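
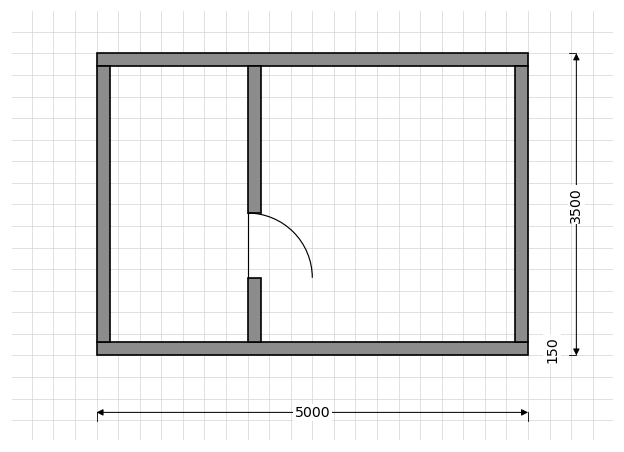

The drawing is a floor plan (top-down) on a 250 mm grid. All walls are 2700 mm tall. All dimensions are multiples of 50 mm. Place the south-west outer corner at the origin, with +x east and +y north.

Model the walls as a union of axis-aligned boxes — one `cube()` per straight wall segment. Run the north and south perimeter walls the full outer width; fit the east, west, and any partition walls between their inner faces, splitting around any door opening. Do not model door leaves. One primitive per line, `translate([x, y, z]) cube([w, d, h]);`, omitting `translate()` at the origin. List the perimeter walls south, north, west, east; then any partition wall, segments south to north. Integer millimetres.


cube([5000, 150, 2700]);
translate([0, 3350, 0]) cube([5000, 150, 2700]);
translate([0, 150, 0]) cube([150, 3200, 2700]);
translate([4850, 150, 0]) cube([150, 3200, 2700]);
translate([1750, 150, 0]) cube([150, 750, 2700]);
translate([1750, 1650, 0]) cube([150, 1700, 2700]);


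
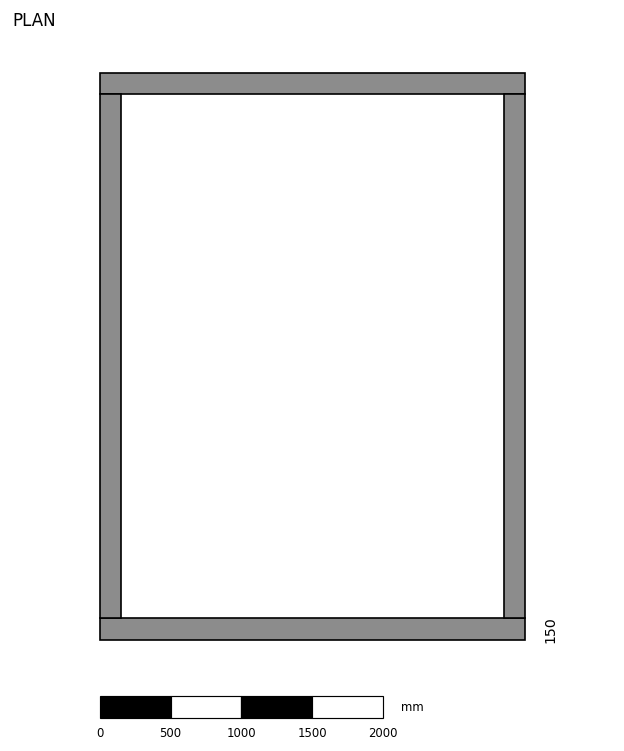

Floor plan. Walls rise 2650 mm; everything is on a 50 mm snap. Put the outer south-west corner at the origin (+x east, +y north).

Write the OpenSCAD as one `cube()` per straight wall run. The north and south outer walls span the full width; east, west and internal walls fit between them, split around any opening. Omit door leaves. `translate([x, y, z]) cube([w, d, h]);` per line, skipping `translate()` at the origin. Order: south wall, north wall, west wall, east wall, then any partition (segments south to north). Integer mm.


cube([3000, 150, 2650]);
translate([0, 3850, 0]) cube([3000, 150, 2650]);
translate([0, 150, 0]) cube([150, 3700, 2650]);
translate([2850, 150, 0]) cube([150, 3700, 2650]);


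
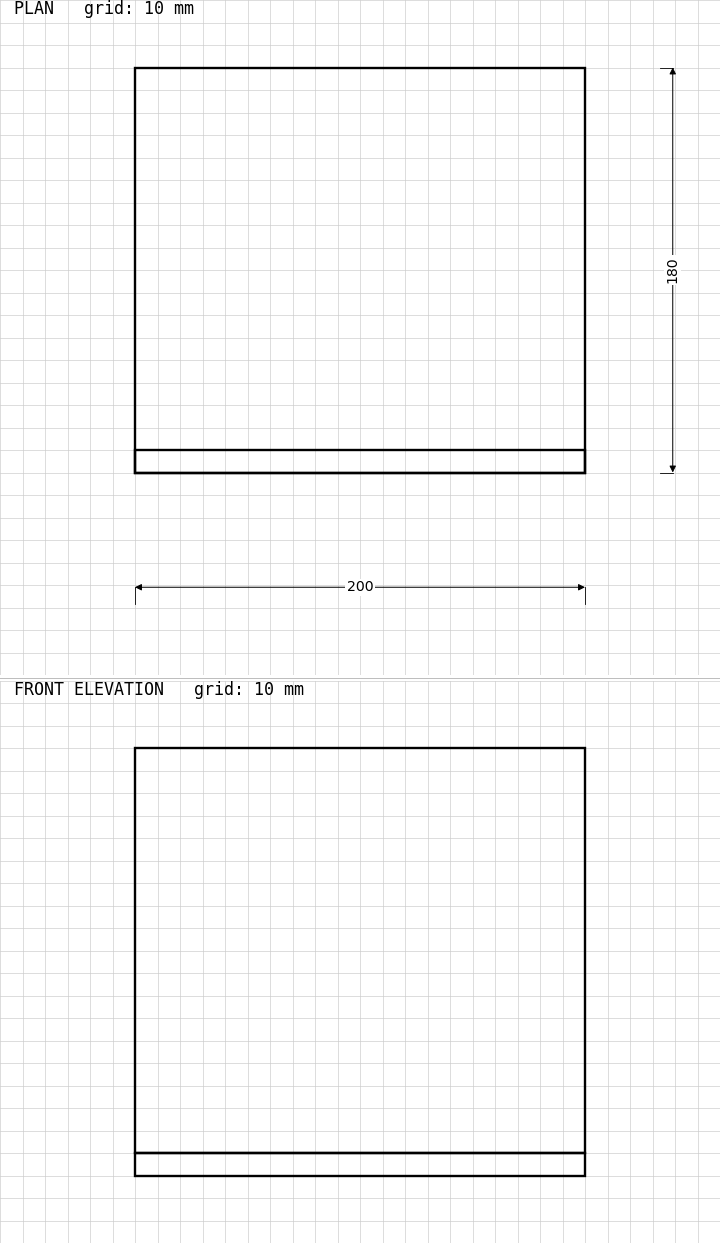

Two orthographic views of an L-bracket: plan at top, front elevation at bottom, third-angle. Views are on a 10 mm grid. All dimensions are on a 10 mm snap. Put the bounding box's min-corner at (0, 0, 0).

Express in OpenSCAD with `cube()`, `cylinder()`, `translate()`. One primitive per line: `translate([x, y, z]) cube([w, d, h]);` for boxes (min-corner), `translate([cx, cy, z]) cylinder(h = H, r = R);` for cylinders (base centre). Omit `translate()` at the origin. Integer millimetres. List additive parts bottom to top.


cube([200, 180, 10]);
translate([0, 0, 10]) cube([200, 10, 180]);


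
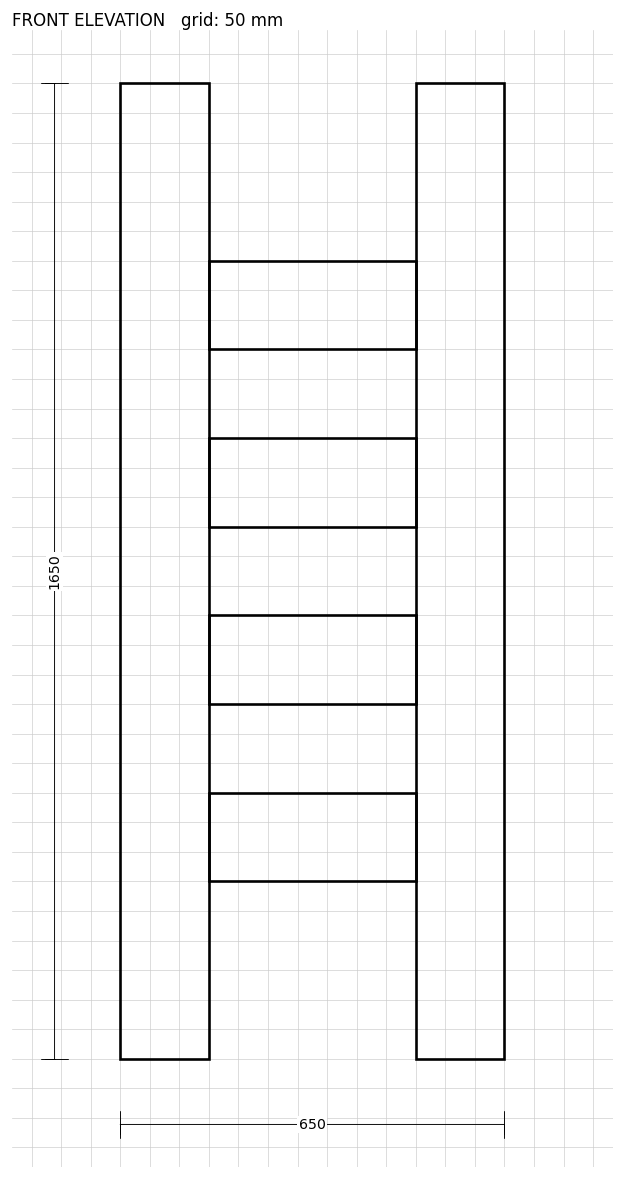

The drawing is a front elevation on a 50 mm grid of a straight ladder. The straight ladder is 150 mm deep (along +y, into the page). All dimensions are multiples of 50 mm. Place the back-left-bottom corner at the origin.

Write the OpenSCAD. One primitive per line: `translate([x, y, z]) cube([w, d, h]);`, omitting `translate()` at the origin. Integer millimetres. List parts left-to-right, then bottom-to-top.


cube([150, 150, 1650]);
translate([150, 0, 300]) cube([350, 150, 150]);
translate([150, 0, 600]) cube([350, 150, 150]);
translate([150, 0, 900]) cube([350, 150, 150]);
translate([150, 0, 1200]) cube([350, 150, 150]);
translate([500, 0, 0]) cube([150, 150, 1650]);


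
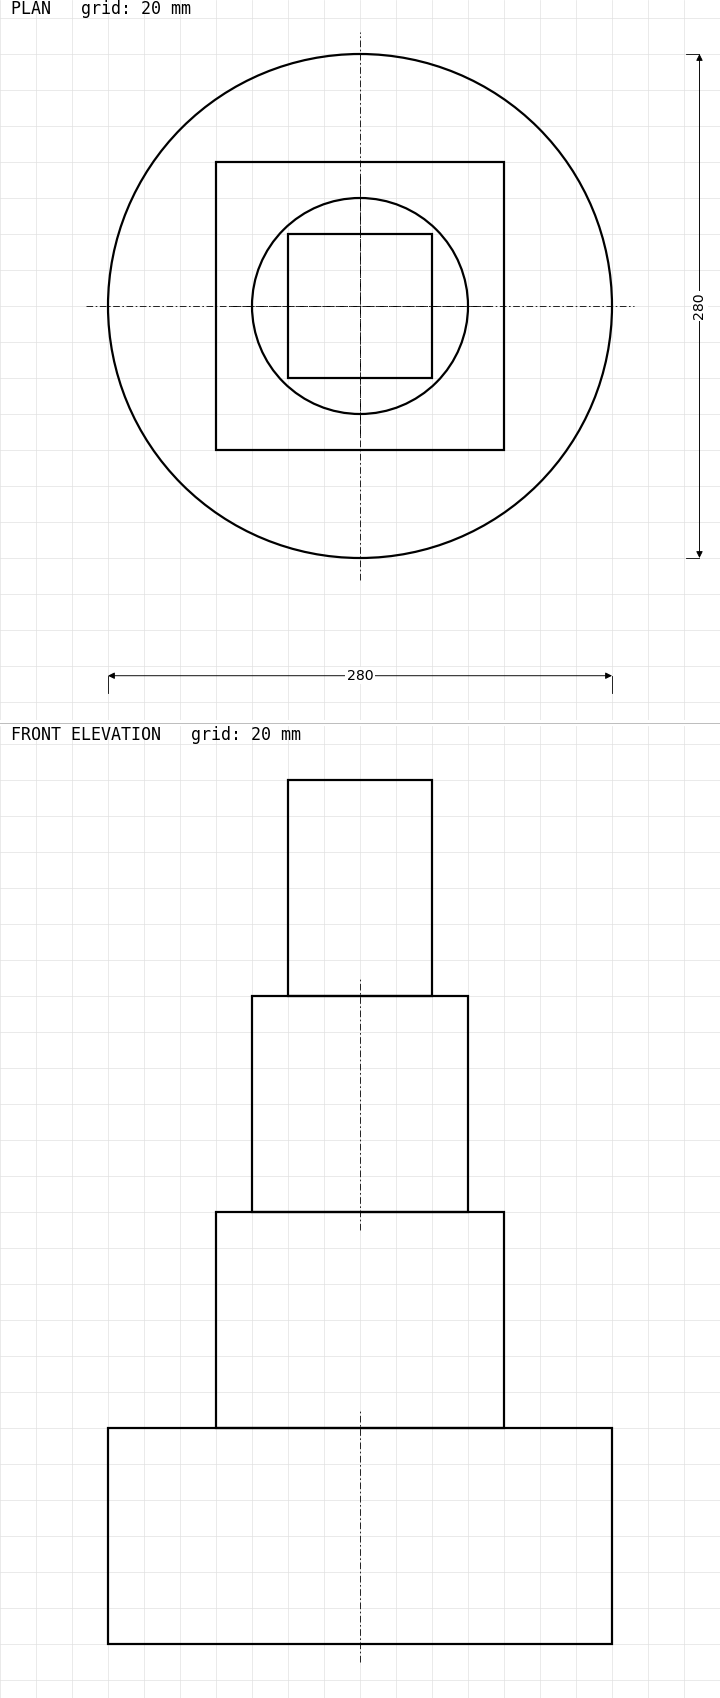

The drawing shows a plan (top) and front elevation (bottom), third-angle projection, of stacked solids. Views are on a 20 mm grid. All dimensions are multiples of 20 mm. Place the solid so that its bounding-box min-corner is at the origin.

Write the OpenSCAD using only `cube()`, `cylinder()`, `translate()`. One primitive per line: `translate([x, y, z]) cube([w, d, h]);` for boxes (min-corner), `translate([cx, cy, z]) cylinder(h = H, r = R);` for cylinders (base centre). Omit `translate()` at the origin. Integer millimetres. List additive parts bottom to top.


translate([140, 140, 0]) cylinder(h = 120, r = 140);
translate([60, 60, 120]) cube([160, 160, 120]);
translate([140, 140, 240]) cylinder(h = 120, r = 60);
translate([100, 100, 360]) cube([80, 80, 120]);


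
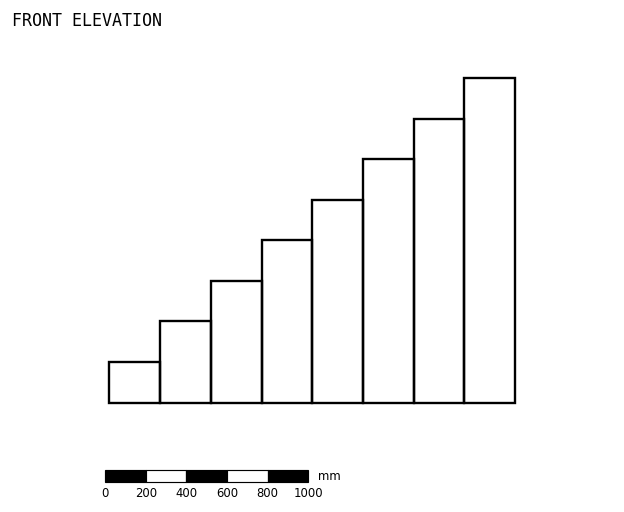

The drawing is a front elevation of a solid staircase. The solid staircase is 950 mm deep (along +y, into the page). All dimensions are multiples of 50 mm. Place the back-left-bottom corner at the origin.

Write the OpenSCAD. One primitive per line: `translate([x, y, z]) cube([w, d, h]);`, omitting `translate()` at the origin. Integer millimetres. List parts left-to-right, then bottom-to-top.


cube([250, 950, 200]);
translate([250, 0, 0]) cube([250, 950, 400]);
translate([500, 0, 0]) cube([250, 950, 600]);
translate([750, 0, 0]) cube([250, 950, 800]);
translate([1000, 0, 0]) cube([250, 950, 1000]);
translate([1250, 0, 0]) cube([250, 950, 1200]);
translate([1500, 0, 0]) cube([250, 950, 1400]);
translate([1750, 0, 0]) cube([250, 950, 1600]);


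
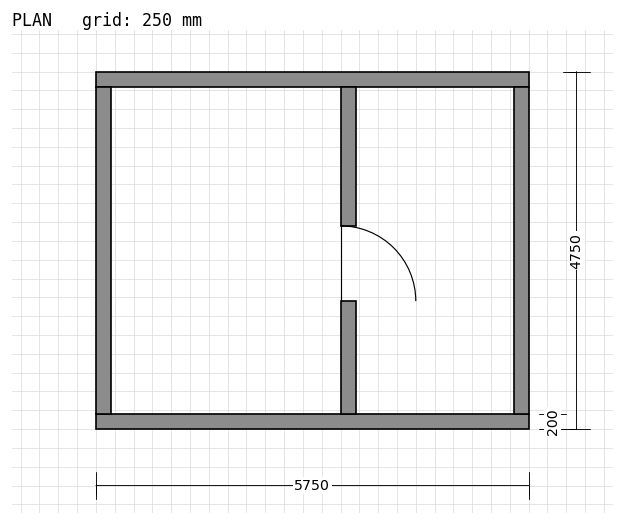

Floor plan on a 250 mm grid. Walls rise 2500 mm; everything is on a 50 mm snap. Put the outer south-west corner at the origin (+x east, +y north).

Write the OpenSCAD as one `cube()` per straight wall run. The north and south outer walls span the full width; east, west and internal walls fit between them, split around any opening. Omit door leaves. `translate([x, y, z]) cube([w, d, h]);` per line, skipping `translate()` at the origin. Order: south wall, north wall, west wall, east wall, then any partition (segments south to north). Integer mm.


cube([5750, 200, 2500]);
translate([0, 4550, 0]) cube([5750, 200, 2500]);
translate([0, 200, 0]) cube([200, 4350, 2500]);
translate([5550, 200, 0]) cube([200, 4350, 2500]);
translate([3250, 200, 0]) cube([200, 1500, 2500]);
translate([3250, 2700, 0]) cube([200, 1850, 2500]);


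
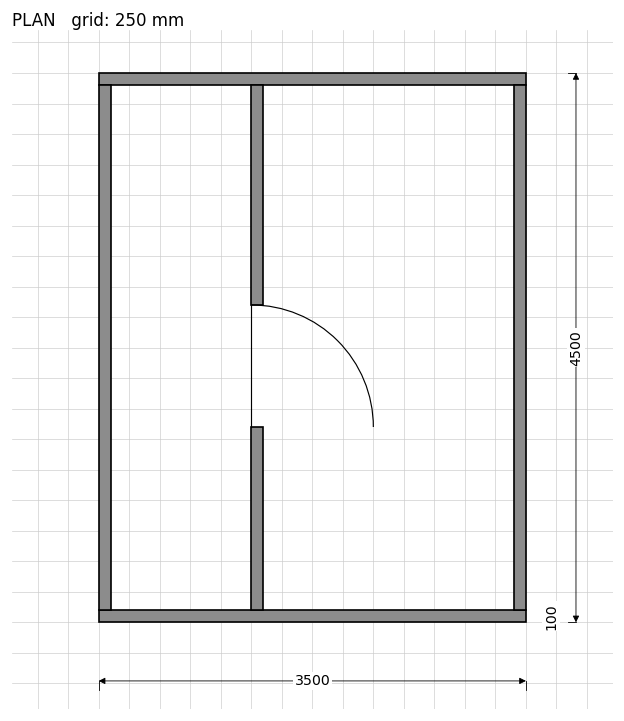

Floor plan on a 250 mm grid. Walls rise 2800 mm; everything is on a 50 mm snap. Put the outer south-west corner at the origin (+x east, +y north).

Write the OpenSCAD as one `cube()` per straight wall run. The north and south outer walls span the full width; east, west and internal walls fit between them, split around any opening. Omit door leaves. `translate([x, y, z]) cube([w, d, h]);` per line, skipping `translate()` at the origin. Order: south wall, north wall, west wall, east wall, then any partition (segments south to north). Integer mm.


cube([3500, 100, 2800]);
translate([0, 4400, 0]) cube([3500, 100, 2800]);
translate([0, 100, 0]) cube([100, 4300, 2800]);
translate([3400, 100, 0]) cube([100, 4300, 2800]);
translate([1250, 100, 0]) cube([100, 1500, 2800]);
translate([1250, 2600, 0]) cube([100, 1800, 2800]);


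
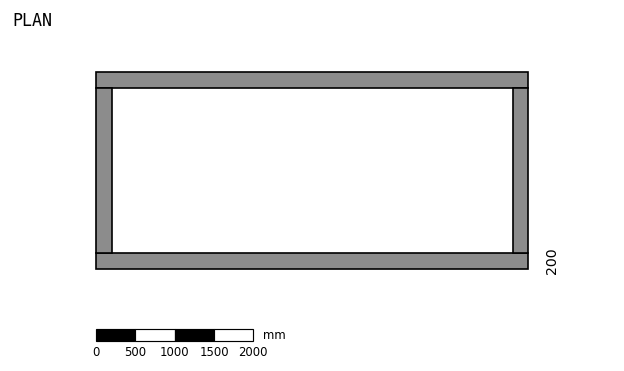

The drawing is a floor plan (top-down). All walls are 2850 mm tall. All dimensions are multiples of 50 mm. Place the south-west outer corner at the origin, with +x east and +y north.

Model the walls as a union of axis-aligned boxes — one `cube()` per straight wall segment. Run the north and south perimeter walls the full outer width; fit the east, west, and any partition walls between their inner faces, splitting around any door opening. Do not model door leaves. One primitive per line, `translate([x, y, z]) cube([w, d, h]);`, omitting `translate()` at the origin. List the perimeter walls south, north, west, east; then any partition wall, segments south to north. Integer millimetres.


cube([5500, 200, 2850]);
translate([0, 2300, 0]) cube([5500, 200, 2850]);
translate([0, 200, 0]) cube([200, 2100, 2850]);
translate([5300, 200, 0]) cube([200, 2100, 2850]);


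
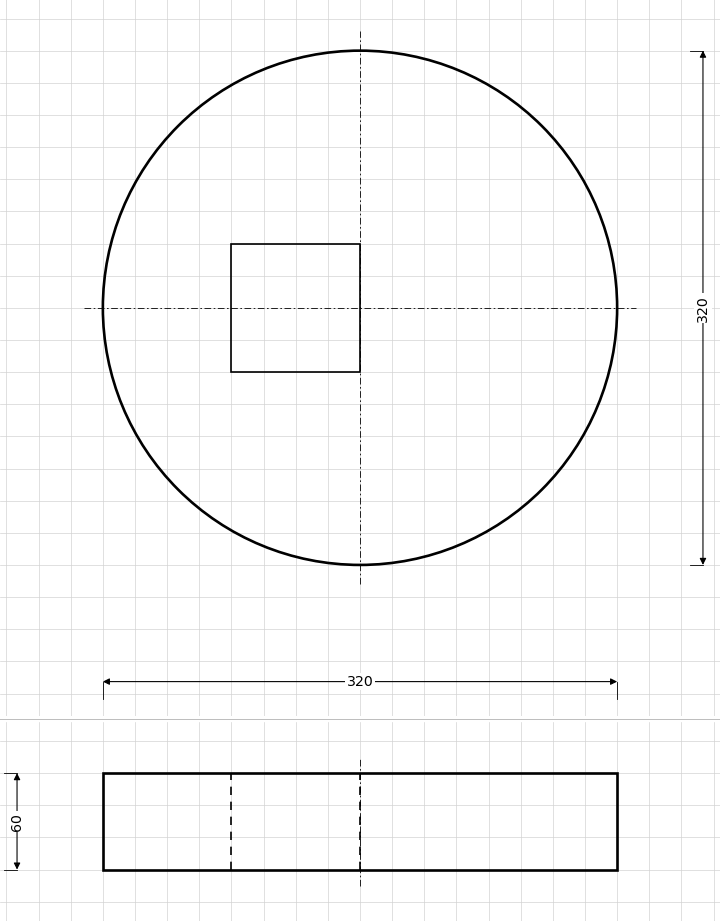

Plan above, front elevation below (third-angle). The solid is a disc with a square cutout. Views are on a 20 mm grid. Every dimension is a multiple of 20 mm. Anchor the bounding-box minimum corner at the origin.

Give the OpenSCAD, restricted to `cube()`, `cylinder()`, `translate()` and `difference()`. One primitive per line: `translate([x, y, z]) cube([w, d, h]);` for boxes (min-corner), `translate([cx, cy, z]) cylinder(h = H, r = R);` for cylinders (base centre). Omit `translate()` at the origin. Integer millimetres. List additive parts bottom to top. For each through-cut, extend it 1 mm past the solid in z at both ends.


difference() {
  translate([160, 160, 0]) cylinder(h = 60, r = 160);
  translate([80, 120, -1]) cube([80, 80, 62]);
}


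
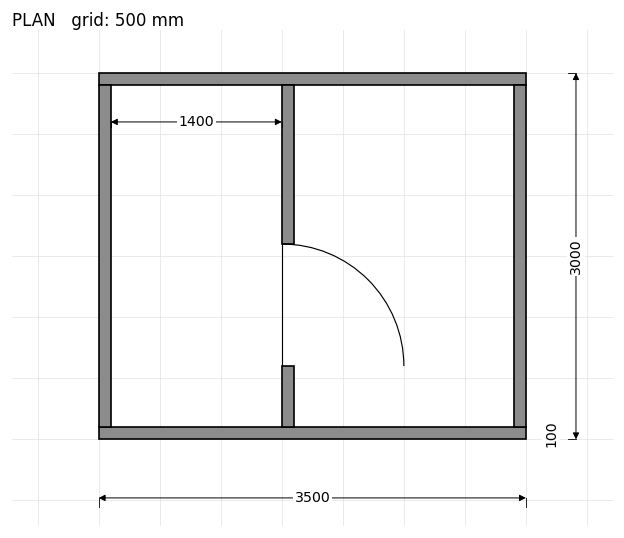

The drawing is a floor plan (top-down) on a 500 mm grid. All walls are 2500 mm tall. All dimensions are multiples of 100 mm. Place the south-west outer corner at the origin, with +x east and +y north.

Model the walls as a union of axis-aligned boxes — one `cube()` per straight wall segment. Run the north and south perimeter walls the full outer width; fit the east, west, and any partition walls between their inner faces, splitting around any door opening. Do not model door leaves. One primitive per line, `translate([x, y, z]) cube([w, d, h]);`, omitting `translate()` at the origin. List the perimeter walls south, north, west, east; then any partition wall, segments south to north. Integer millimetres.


cube([3500, 100, 2500]);
translate([0, 2900, 0]) cube([3500, 100, 2500]);
translate([0, 100, 0]) cube([100, 2800, 2500]);
translate([3400, 100, 0]) cube([100, 2800, 2500]);
translate([1500, 100, 0]) cube([100, 500, 2500]);
translate([1500, 1600, 0]) cube([100, 1300, 2500]);


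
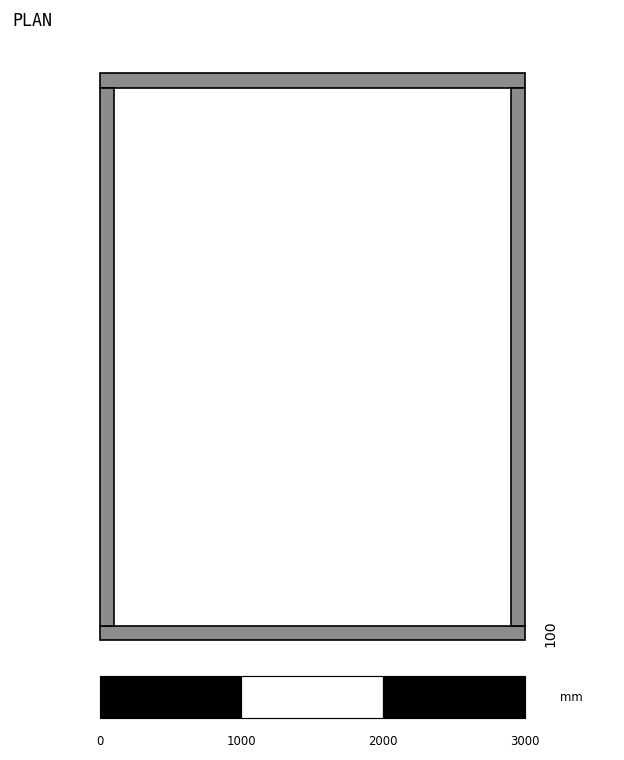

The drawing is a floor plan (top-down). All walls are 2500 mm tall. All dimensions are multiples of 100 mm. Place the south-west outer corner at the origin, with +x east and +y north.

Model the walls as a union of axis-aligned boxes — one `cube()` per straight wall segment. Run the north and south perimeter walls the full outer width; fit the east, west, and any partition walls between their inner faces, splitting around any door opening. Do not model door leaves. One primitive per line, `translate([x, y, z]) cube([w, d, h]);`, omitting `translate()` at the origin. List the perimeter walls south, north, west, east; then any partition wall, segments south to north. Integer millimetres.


cube([3000, 100, 2500]);
translate([0, 3900, 0]) cube([3000, 100, 2500]);
translate([0, 100, 0]) cube([100, 3800, 2500]);
translate([2900, 100, 0]) cube([100, 3800, 2500]);


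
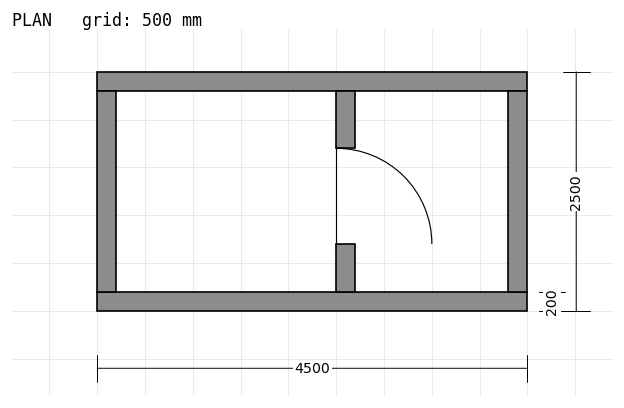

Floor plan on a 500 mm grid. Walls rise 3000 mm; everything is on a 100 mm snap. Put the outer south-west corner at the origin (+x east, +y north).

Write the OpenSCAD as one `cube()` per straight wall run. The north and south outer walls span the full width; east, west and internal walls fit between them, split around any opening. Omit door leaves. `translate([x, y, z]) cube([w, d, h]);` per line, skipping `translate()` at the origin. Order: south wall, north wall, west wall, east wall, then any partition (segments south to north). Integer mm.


cube([4500, 200, 3000]);
translate([0, 2300, 0]) cube([4500, 200, 3000]);
translate([0, 200, 0]) cube([200, 2100, 3000]);
translate([4300, 200, 0]) cube([200, 2100, 3000]);
translate([2500, 200, 0]) cube([200, 500, 3000]);
translate([2500, 1700, 0]) cube([200, 600, 3000]);


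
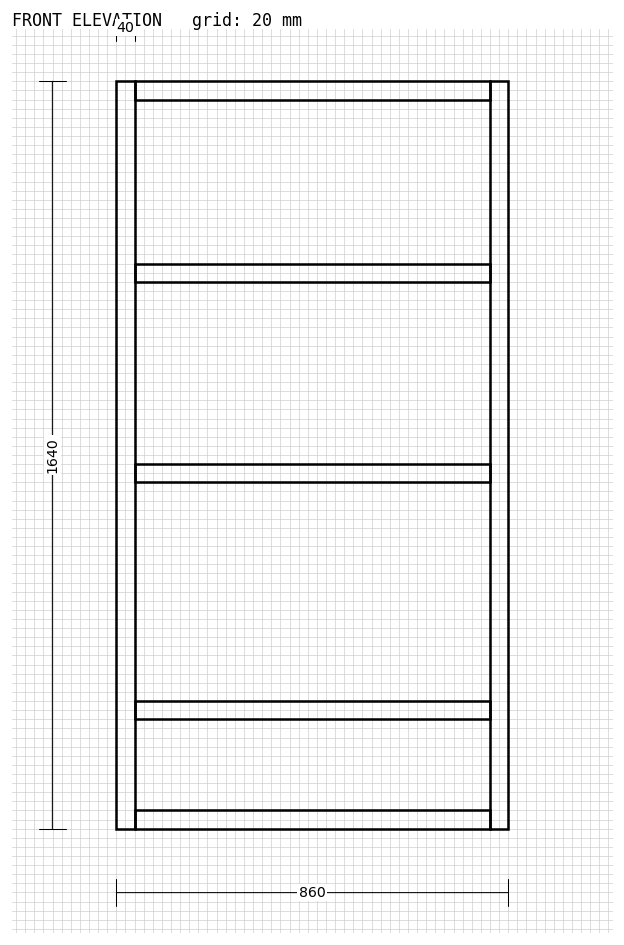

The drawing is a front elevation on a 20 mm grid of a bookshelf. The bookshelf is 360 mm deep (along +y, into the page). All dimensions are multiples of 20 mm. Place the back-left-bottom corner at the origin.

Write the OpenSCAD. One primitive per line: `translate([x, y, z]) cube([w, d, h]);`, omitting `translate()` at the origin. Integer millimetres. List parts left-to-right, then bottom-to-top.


cube([40, 360, 1640]);
translate([40, 0, 0]) cube([780, 360, 40]);
translate([40, 0, 240]) cube([780, 360, 40]);
translate([40, 0, 760]) cube([780, 360, 40]);
translate([40, 0, 1200]) cube([780, 360, 40]);
translate([40, 0, 1600]) cube([780, 360, 40]);
translate([820, 0, 0]) cube([40, 360, 1640]);


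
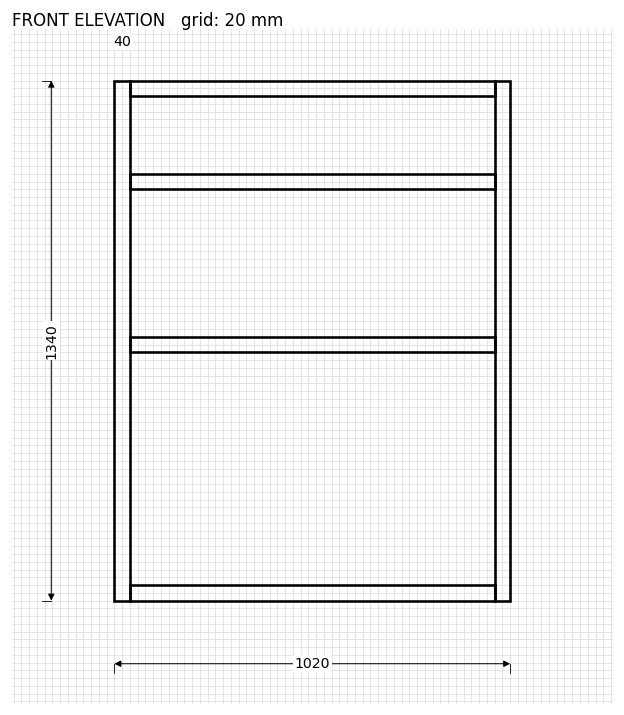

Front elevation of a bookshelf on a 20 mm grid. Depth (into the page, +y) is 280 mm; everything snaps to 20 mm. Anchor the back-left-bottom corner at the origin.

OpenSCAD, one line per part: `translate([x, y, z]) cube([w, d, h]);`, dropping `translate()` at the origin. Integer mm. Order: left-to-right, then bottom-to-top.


cube([40, 280, 1340]);
translate([40, 0, 0]) cube([940, 280, 40]);
translate([40, 0, 640]) cube([940, 280, 40]);
translate([40, 0, 1060]) cube([940, 280, 40]);
translate([40, 0, 1300]) cube([940, 280, 40]);
translate([980, 0, 0]) cube([40, 280, 1340]);


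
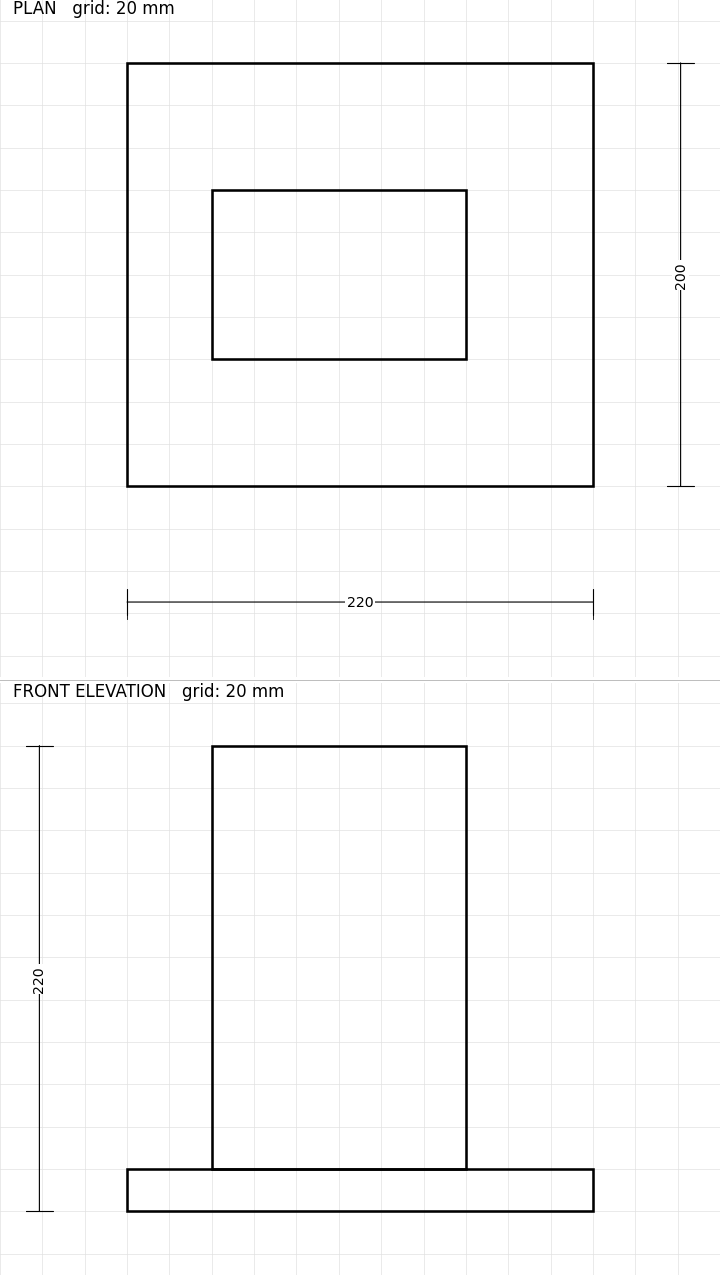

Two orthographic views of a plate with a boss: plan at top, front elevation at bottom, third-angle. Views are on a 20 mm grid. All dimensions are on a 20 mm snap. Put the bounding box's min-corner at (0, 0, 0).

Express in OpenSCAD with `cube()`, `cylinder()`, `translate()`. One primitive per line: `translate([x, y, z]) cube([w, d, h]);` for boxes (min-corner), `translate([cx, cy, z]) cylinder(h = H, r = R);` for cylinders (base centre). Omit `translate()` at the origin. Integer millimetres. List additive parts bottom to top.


cube([220, 200, 20]);
translate([40, 60, 20]) cube([120, 80, 200]);


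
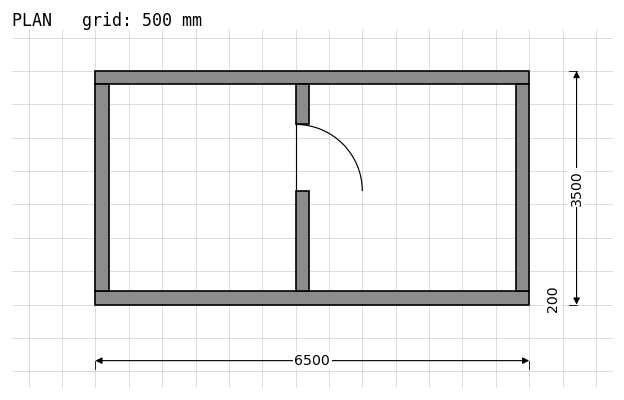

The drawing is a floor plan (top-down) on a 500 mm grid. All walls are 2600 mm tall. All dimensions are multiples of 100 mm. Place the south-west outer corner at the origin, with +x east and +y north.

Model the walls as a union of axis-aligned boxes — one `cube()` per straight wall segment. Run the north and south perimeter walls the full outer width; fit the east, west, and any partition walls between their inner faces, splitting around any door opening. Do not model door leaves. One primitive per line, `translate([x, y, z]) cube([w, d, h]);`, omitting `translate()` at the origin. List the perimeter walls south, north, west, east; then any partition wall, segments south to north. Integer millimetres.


cube([6500, 200, 2600]);
translate([0, 3300, 0]) cube([6500, 200, 2600]);
translate([0, 200, 0]) cube([200, 3100, 2600]);
translate([6300, 200, 0]) cube([200, 3100, 2600]);
translate([3000, 200, 0]) cube([200, 1500, 2600]);
translate([3000, 2700, 0]) cube([200, 600, 2600]);


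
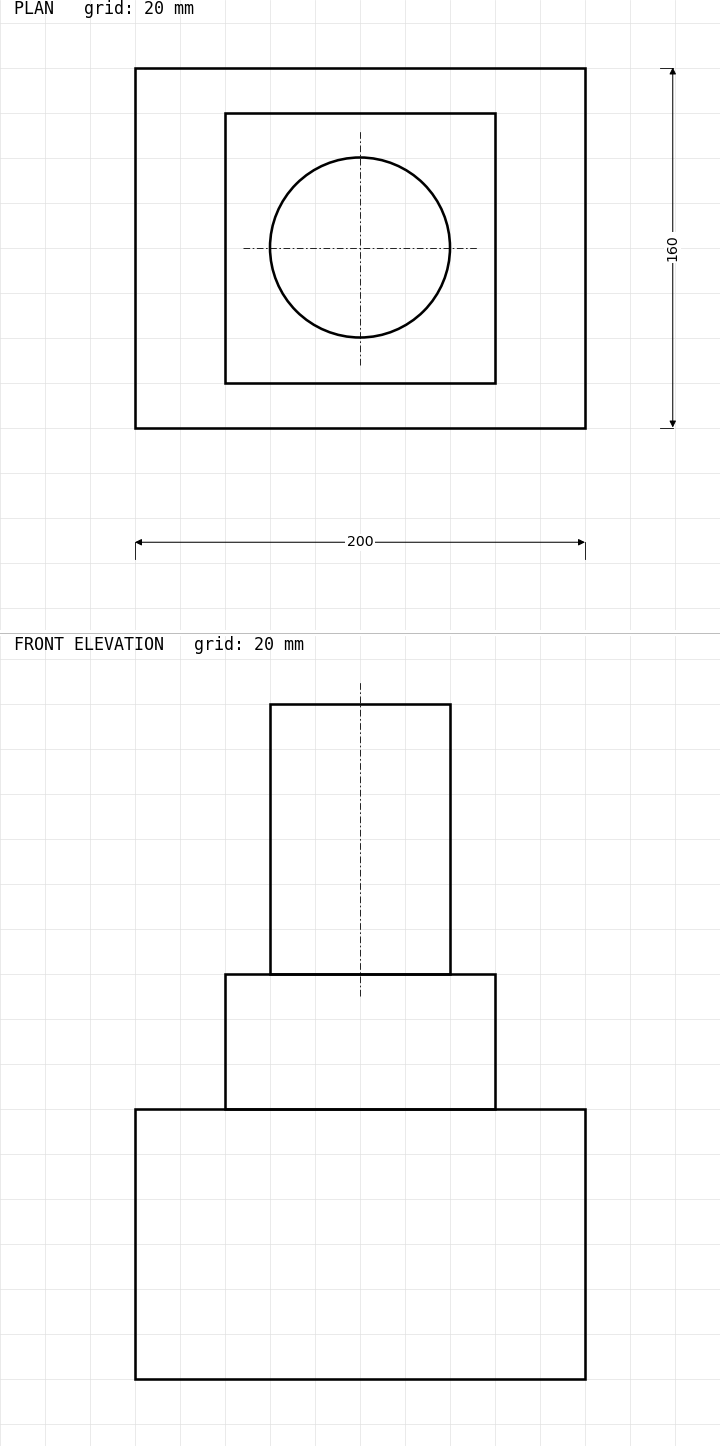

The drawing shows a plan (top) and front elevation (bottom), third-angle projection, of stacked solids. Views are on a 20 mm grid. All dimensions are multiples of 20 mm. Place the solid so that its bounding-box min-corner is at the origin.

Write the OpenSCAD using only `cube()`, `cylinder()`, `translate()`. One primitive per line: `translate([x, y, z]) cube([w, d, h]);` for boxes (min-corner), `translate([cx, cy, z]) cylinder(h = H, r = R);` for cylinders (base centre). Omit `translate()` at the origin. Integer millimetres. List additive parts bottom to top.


cube([200, 160, 120]);
translate([40, 20, 120]) cube([120, 120, 60]);
translate([100, 80, 180]) cylinder(h = 120, r = 40);


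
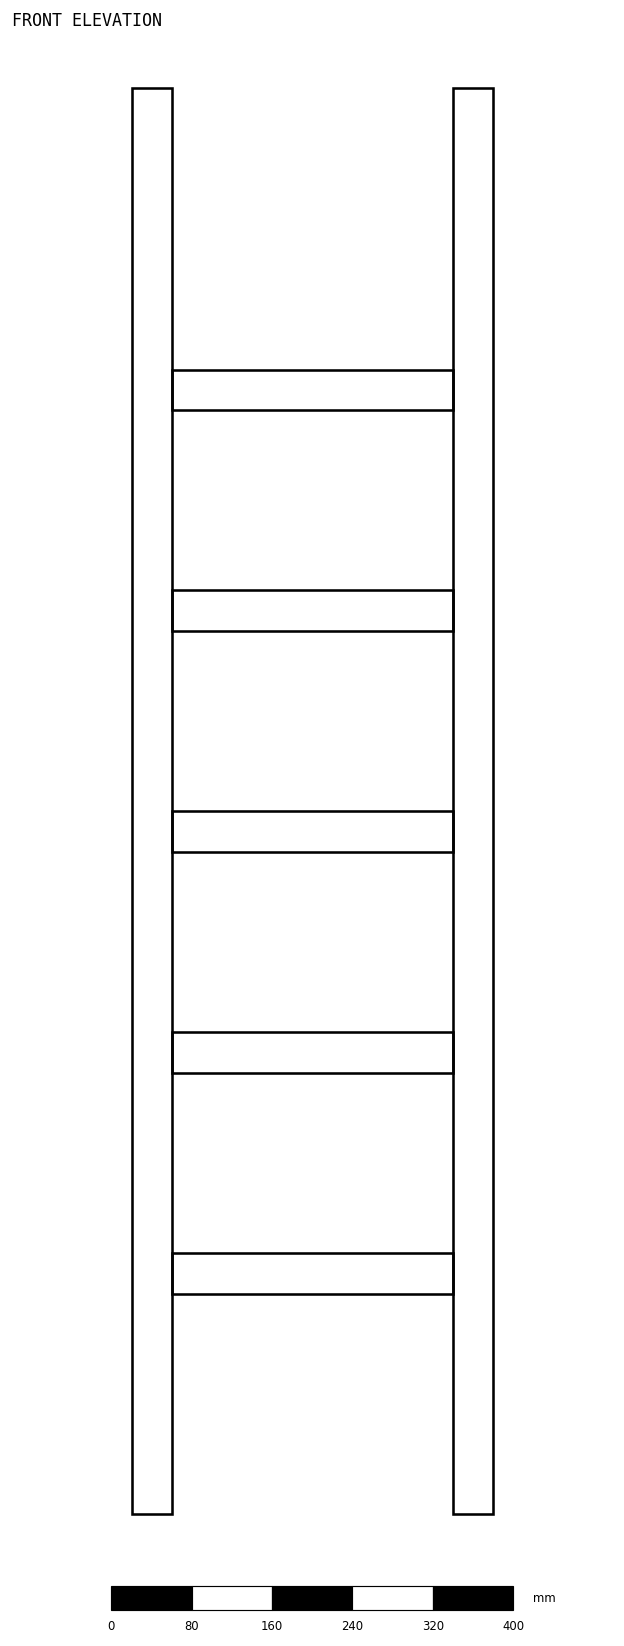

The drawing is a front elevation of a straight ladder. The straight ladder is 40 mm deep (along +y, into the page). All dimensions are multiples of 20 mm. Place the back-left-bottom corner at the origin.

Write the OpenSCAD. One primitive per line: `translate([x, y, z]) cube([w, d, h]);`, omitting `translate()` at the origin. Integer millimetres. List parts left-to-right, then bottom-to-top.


cube([40, 40, 1420]);
translate([40, 0, 220]) cube([280, 40, 40]);
translate([40, 0, 440]) cube([280, 40, 40]);
translate([40, 0, 660]) cube([280, 40, 40]);
translate([40, 0, 880]) cube([280, 40, 40]);
translate([40, 0, 1100]) cube([280, 40, 40]);
translate([320, 0, 0]) cube([40, 40, 1420]);


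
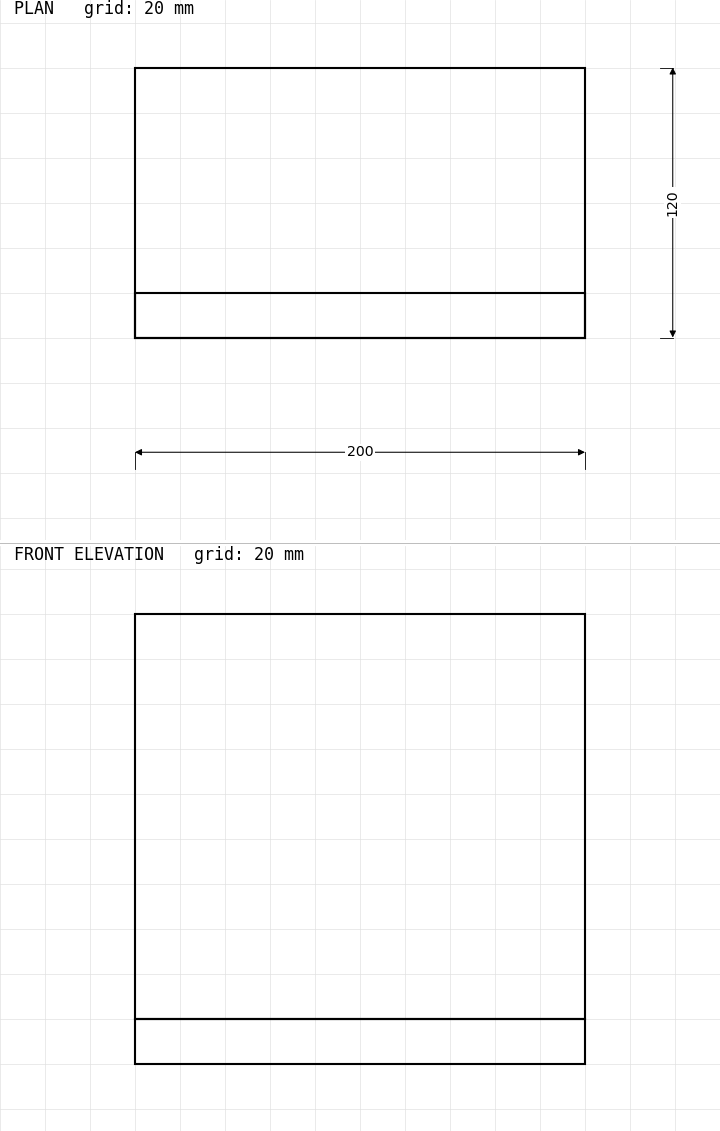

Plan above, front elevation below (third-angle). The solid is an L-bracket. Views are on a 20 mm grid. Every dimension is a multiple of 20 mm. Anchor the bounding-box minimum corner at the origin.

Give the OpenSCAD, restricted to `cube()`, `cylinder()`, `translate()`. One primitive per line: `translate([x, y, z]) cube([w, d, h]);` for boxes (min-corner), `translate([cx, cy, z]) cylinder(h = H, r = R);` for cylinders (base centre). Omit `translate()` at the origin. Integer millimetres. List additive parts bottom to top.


cube([200, 120, 20]);
translate([0, 0, 20]) cube([200, 20, 180]);


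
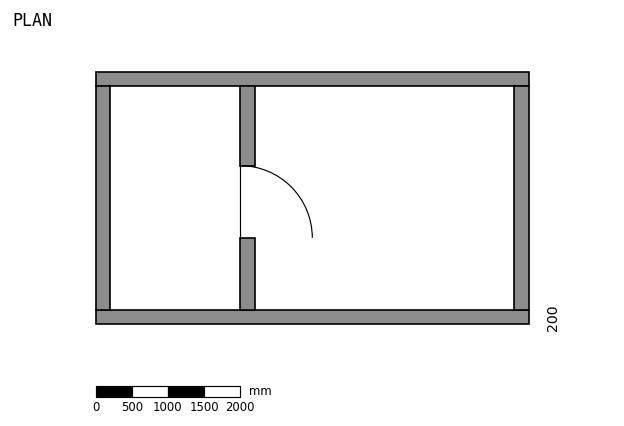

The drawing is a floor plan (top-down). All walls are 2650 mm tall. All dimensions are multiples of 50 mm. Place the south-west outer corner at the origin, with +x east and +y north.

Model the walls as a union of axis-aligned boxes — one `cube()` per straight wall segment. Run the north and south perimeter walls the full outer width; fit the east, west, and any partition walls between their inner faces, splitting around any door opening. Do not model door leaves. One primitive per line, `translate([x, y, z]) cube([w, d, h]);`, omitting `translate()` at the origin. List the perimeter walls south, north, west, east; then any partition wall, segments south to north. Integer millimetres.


cube([6000, 200, 2650]);
translate([0, 3300, 0]) cube([6000, 200, 2650]);
translate([0, 200, 0]) cube([200, 3100, 2650]);
translate([5800, 200, 0]) cube([200, 3100, 2650]);
translate([2000, 200, 0]) cube([200, 1000, 2650]);
translate([2000, 2200, 0]) cube([200, 1100, 2650]);


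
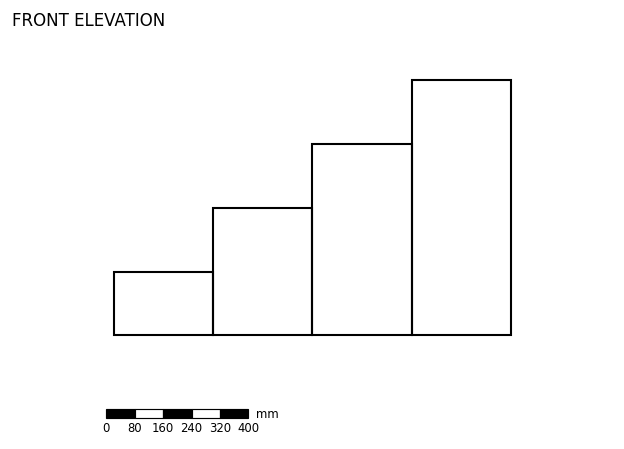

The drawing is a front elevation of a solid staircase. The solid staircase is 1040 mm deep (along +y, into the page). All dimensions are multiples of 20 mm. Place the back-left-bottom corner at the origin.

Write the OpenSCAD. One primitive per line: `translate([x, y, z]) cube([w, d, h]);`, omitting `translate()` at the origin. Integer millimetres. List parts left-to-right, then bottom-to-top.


cube([280, 1040, 180]);
translate([280, 0, 0]) cube([280, 1040, 360]);
translate([560, 0, 0]) cube([280, 1040, 540]);
translate([840, 0, 0]) cube([280, 1040, 720]);


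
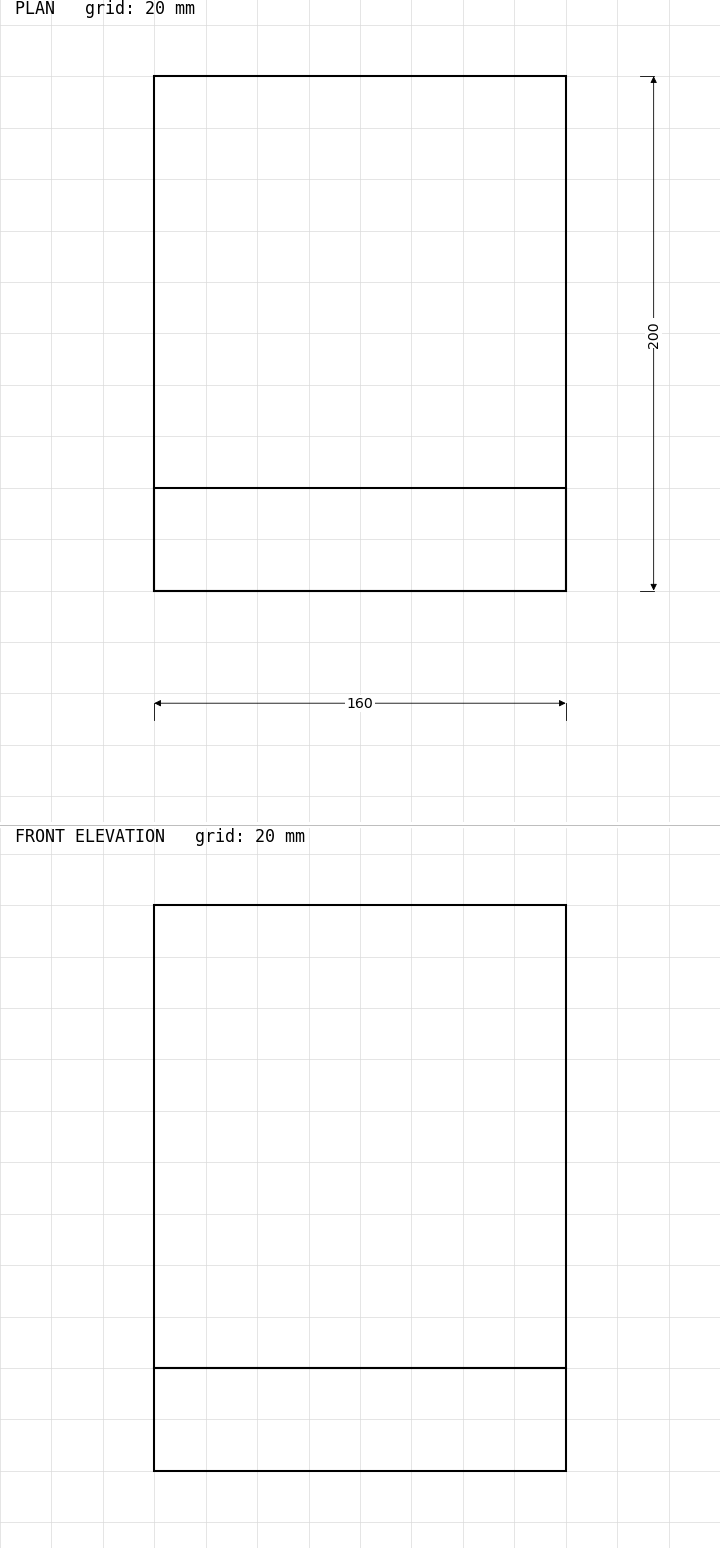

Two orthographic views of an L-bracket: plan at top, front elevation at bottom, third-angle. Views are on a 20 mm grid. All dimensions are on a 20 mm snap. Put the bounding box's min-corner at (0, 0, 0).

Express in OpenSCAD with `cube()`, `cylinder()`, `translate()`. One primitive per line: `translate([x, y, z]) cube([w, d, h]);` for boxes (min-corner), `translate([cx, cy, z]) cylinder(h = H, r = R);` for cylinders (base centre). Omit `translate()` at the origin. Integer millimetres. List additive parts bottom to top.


cube([160, 200, 40]);
translate([0, 0, 40]) cube([160, 40, 180]);


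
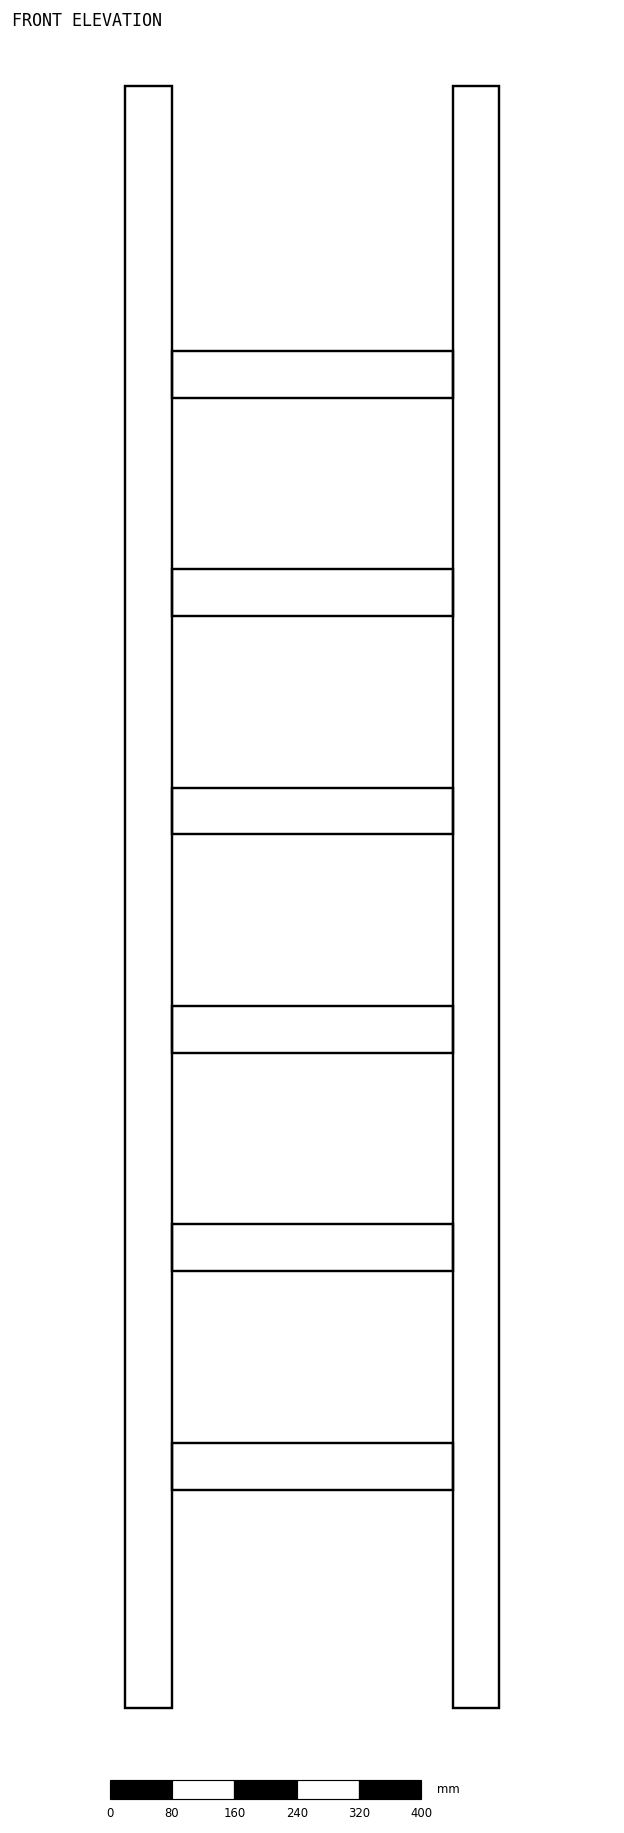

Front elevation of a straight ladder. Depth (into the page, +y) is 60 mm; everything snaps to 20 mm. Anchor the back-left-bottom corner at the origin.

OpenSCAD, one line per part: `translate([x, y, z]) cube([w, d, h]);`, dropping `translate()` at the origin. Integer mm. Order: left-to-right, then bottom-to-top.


cube([60, 60, 2080]);
translate([60, 0, 280]) cube([360, 60, 60]);
translate([60, 0, 560]) cube([360, 60, 60]);
translate([60, 0, 840]) cube([360, 60, 60]);
translate([60, 0, 1120]) cube([360, 60, 60]);
translate([60, 0, 1400]) cube([360, 60, 60]);
translate([60, 0, 1680]) cube([360, 60, 60]);
translate([420, 0, 0]) cube([60, 60, 2080]);


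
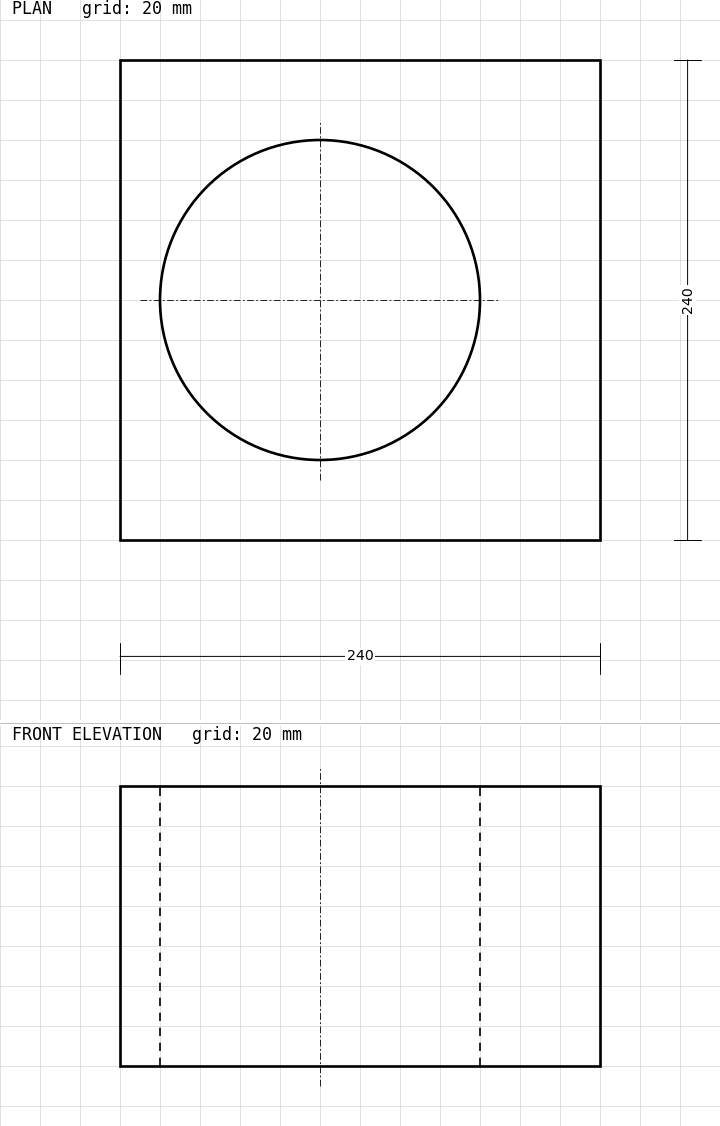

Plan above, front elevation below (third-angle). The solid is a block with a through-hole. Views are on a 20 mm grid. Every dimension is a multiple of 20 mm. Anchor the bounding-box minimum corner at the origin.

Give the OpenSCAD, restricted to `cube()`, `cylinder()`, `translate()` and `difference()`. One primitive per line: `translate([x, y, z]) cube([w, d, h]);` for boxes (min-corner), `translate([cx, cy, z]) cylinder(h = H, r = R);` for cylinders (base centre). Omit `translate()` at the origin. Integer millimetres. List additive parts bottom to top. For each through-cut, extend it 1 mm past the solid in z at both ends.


difference() {
  cube([240, 240, 140]);
  translate([100, 120, -1]) cylinder(h = 142, r = 80);
}


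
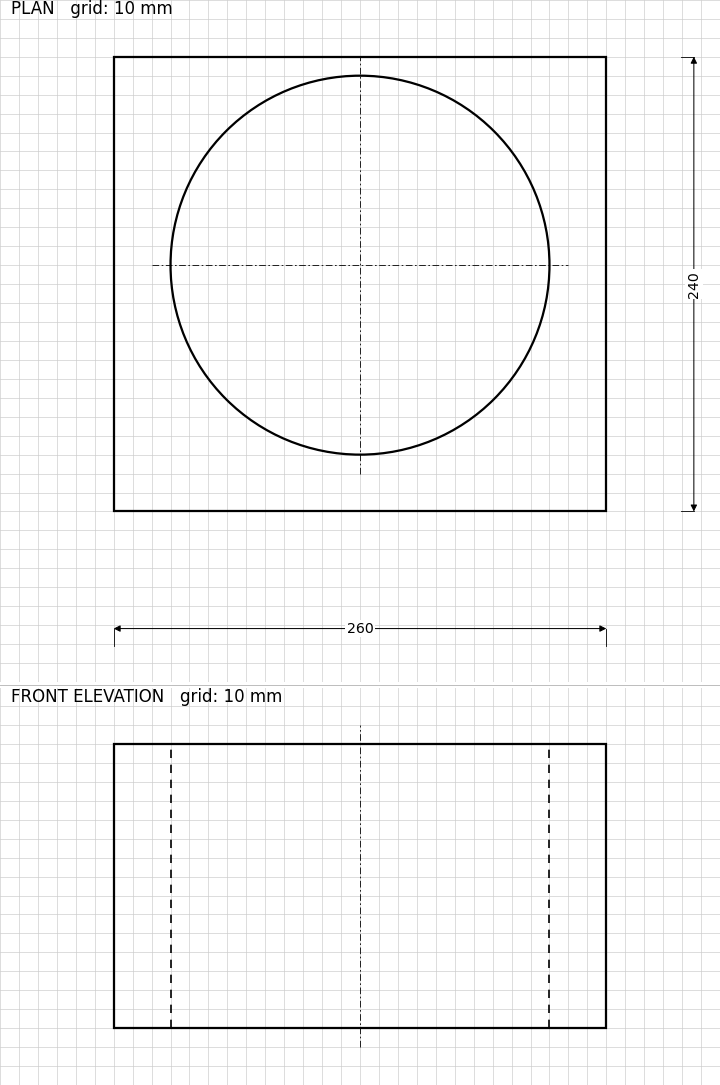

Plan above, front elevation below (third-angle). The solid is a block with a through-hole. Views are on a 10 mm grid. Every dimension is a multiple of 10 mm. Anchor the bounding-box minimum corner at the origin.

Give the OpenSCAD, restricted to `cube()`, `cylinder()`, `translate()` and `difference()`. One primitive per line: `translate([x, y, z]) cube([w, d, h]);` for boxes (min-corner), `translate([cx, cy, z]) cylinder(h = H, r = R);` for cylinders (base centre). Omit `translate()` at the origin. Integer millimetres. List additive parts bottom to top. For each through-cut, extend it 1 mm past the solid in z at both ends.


difference() {
  cube([260, 240, 150]);
  translate([130, 130, -1]) cylinder(h = 152, r = 100);
}


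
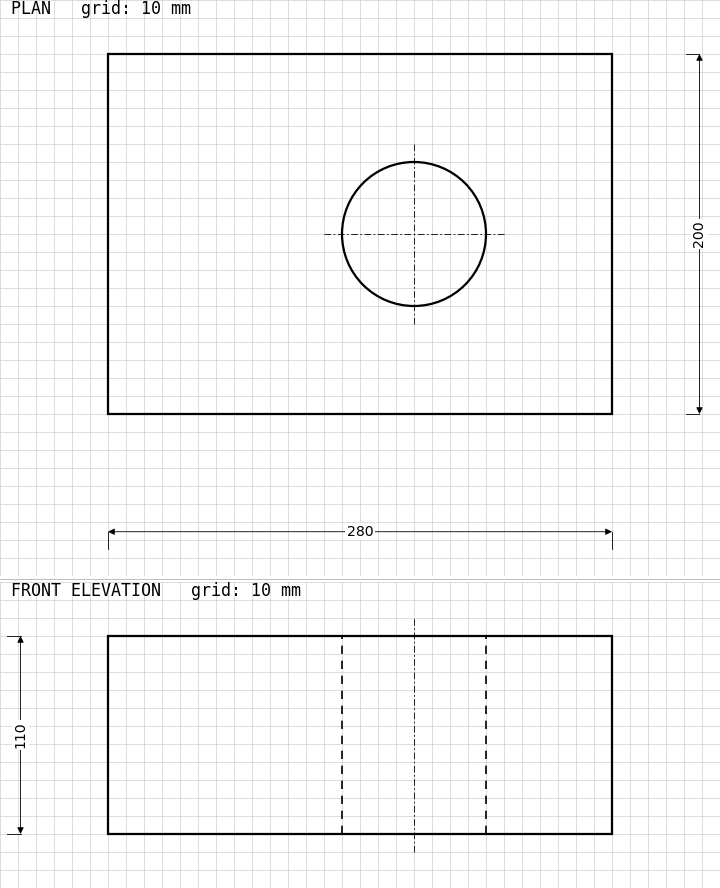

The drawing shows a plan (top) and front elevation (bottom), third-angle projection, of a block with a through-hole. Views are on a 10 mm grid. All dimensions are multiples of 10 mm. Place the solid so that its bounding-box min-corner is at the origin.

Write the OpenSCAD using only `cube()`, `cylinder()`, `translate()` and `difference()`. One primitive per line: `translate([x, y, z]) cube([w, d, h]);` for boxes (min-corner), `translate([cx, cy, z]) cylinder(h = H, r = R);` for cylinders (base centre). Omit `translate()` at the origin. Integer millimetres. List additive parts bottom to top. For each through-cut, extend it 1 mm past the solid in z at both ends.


difference() {
  cube([280, 200, 110]);
  translate([170, 100, -1]) cylinder(h = 112, r = 40);
}


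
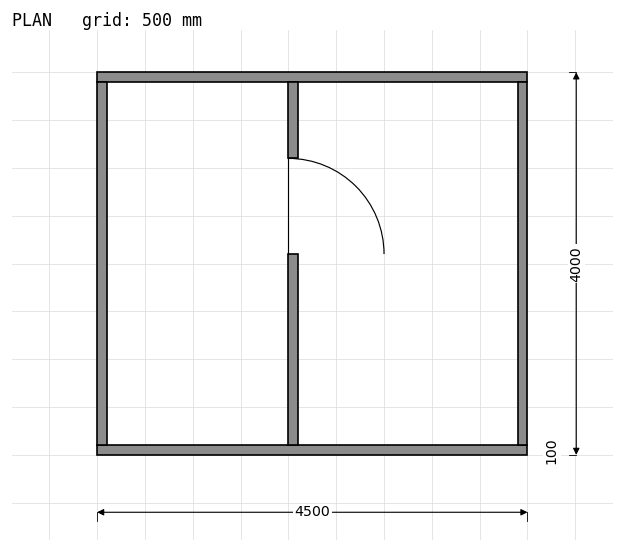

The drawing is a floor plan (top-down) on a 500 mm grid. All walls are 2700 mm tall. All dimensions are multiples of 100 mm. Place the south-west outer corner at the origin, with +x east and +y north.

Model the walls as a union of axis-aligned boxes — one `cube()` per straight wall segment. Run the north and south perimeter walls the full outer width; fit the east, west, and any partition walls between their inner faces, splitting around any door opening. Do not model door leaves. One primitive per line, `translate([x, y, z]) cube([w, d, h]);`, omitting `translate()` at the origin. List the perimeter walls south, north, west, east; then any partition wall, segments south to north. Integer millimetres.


cube([4500, 100, 2700]);
translate([0, 3900, 0]) cube([4500, 100, 2700]);
translate([0, 100, 0]) cube([100, 3800, 2700]);
translate([4400, 100, 0]) cube([100, 3800, 2700]);
translate([2000, 100, 0]) cube([100, 2000, 2700]);
translate([2000, 3100, 0]) cube([100, 800, 2700]);


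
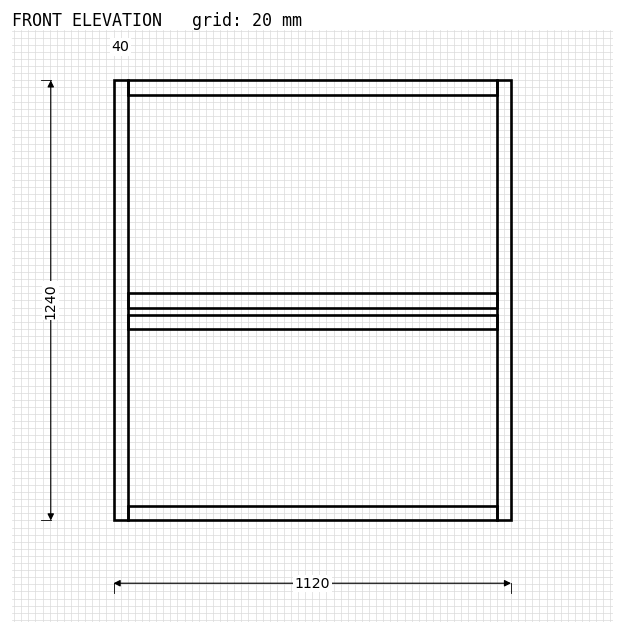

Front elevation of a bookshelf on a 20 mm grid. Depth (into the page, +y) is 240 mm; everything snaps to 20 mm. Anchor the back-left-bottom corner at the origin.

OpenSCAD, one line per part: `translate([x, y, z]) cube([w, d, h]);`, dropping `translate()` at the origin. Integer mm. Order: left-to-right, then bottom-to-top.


cube([40, 240, 1240]);
translate([40, 0, 0]) cube([1040, 240, 40]);
translate([40, 0, 540]) cube([1040, 240, 40]);
translate([40, 0, 600]) cube([1040, 240, 40]);
translate([40, 0, 1200]) cube([1040, 240, 40]);
translate([1080, 0, 0]) cube([40, 240, 1240]);


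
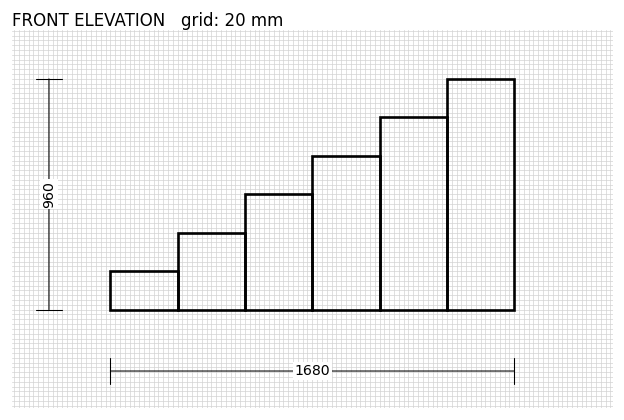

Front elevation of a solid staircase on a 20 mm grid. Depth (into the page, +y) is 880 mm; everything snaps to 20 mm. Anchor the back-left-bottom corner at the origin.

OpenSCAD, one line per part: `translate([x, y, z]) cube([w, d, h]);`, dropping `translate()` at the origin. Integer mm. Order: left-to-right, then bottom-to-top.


cube([280, 880, 160]);
translate([280, 0, 0]) cube([280, 880, 320]);
translate([560, 0, 0]) cube([280, 880, 480]);
translate([840, 0, 0]) cube([280, 880, 640]);
translate([1120, 0, 0]) cube([280, 880, 800]);
translate([1400, 0, 0]) cube([280, 880, 960]);


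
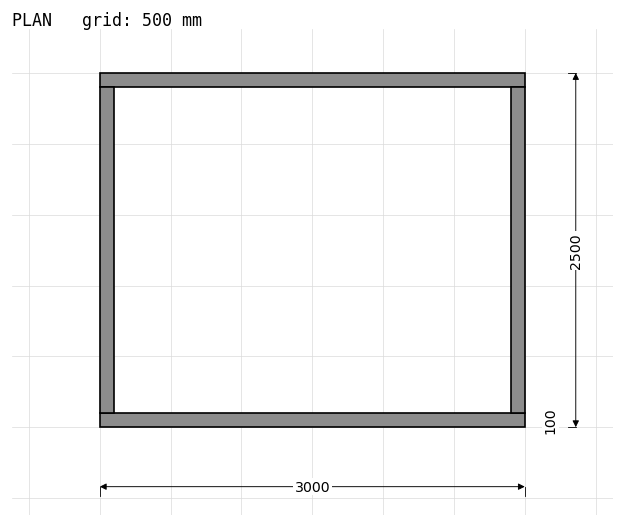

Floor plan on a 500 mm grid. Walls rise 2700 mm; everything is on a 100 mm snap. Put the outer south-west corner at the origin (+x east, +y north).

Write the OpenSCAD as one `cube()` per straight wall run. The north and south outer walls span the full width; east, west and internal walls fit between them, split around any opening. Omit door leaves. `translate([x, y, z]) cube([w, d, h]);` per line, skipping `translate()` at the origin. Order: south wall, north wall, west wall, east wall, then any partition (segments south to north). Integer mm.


cube([3000, 100, 2700]);
translate([0, 2400, 0]) cube([3000, 100, 2700]);
translate([0, 100, 0]) cube([100, 2300, 2700]);
translate([2900, 100, 0]) cube([100, 2300, 2700]);


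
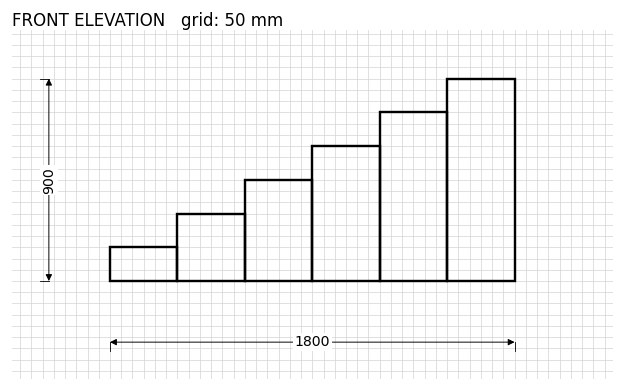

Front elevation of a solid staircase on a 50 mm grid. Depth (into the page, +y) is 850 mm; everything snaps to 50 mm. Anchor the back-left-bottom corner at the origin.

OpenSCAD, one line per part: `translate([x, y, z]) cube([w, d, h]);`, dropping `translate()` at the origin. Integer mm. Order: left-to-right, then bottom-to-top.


cube([300, 850, 150]);
translate([300, 0, 0]) cube([300, 850, 300]);
translate([600, 0, 0]) cube([300, 850, 450]);
translate([900, 0, 0]) cube([300, 850, 600]);
translate([1200, 0, 0]) cube([300, 850, 750]);
translate([1500, 0, 0]) cube([300, 850, 900]);


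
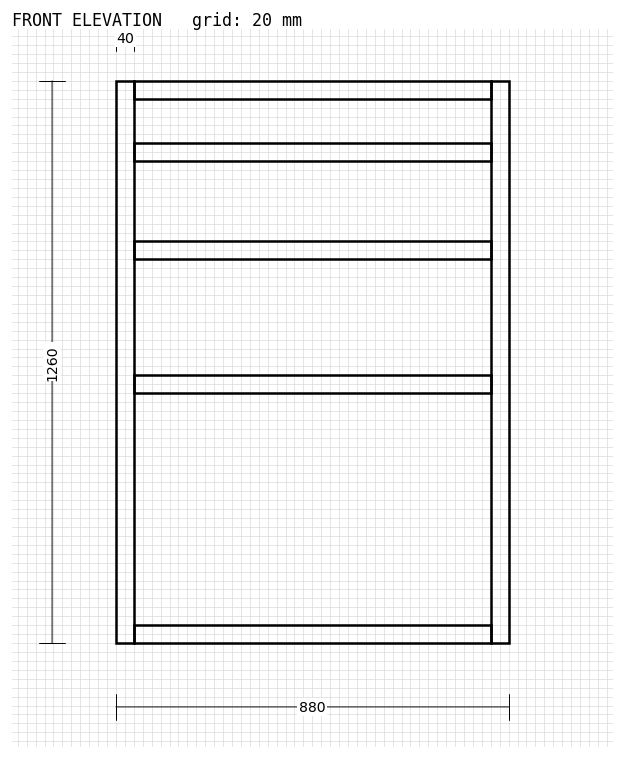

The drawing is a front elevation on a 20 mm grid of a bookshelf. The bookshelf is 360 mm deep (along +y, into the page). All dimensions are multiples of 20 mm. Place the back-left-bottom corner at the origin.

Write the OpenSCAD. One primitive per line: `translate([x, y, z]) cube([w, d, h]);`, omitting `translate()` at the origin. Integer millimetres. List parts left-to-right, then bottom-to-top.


cube([40, 360, 1260]);
translate([40, 0, 0]) cube([800, 360, 40]);
translate([40, 0, 560]) cube([800, 360, 40]);
translate([40, 0, 860]) cube([800, 360, 40]);
translate([40, 0, 1080]) cube([800, 360, 40]);
translate([40, 0, 1220]) cube([800, 360, 40]);
translate([840, 0, 0]) cube([40, 360, 1260]);


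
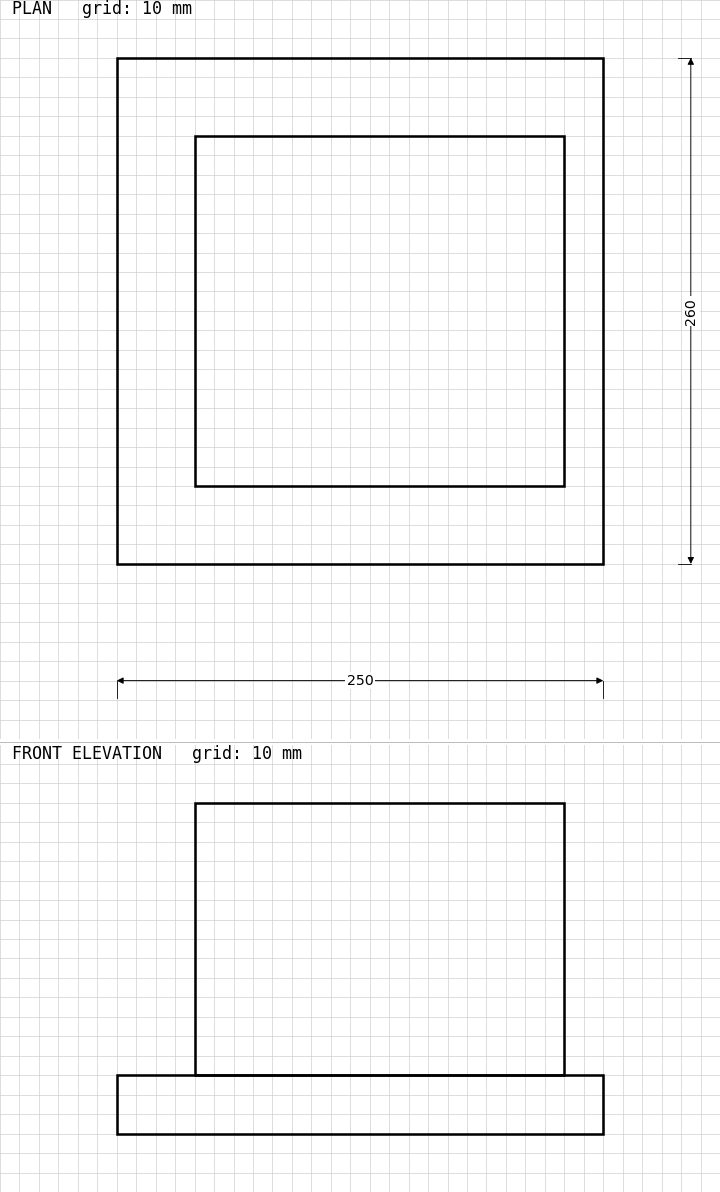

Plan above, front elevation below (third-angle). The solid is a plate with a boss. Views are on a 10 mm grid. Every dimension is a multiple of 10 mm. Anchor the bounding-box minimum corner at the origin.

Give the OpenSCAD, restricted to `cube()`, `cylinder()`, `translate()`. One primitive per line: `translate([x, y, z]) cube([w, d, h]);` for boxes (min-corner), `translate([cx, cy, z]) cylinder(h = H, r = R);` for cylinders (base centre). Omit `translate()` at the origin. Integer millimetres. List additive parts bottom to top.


cube([250, 260, 30]);
translate([40, 40, 30]) cube([190, 180, 140]);


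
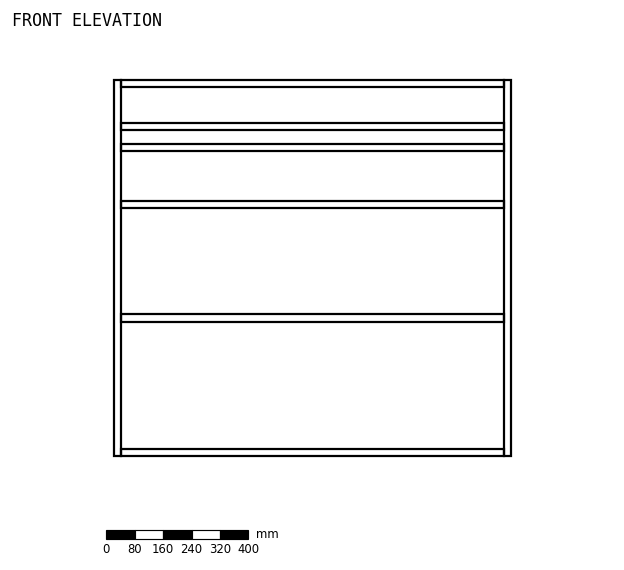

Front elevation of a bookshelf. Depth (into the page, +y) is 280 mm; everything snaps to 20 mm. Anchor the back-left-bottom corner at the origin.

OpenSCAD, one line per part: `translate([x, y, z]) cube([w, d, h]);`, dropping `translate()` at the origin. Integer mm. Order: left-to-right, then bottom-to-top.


cube([20, 280, 1060]);
translate([20, 0, 0]) cube([1080, 280, 20]);
translate([20, 0, 380]) cube([1080, 280, 20]);
translate([20, 0, 700]) cube([1080, 280, 20]);
translate([20, 0, 860]) cube([1080, 280, 20]);
translate([20, 0, 920]) cube([1080, 280, 20]);
translate([20, 0, 1040]) cube([1080, 280, 20]);
translate([1100, 0, 0]) cube([20, 280, 1060]);


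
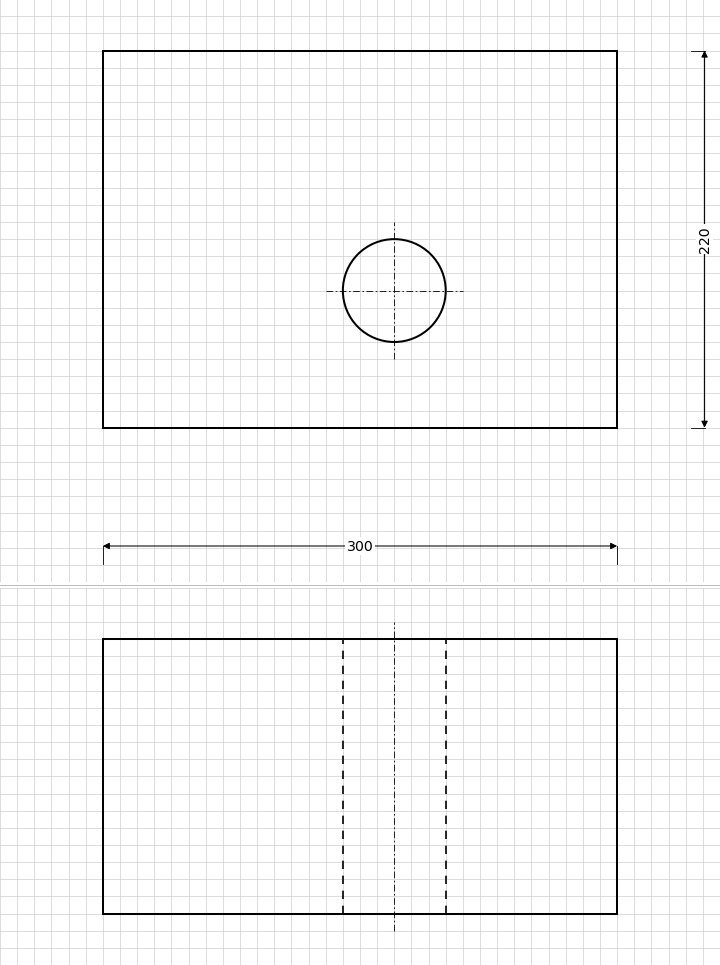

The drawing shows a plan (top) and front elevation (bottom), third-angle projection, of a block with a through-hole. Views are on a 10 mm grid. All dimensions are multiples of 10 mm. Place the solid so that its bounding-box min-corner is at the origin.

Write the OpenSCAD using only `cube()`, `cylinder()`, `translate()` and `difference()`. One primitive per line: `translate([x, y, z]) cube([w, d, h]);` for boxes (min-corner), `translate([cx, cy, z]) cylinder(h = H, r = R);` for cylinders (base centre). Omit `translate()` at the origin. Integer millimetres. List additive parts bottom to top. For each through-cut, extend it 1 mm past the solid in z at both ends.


difference() {
  cube([300, 220, 160]);
  translate([170, 80, -1]) cylinder(h = 162, r = 30);
}


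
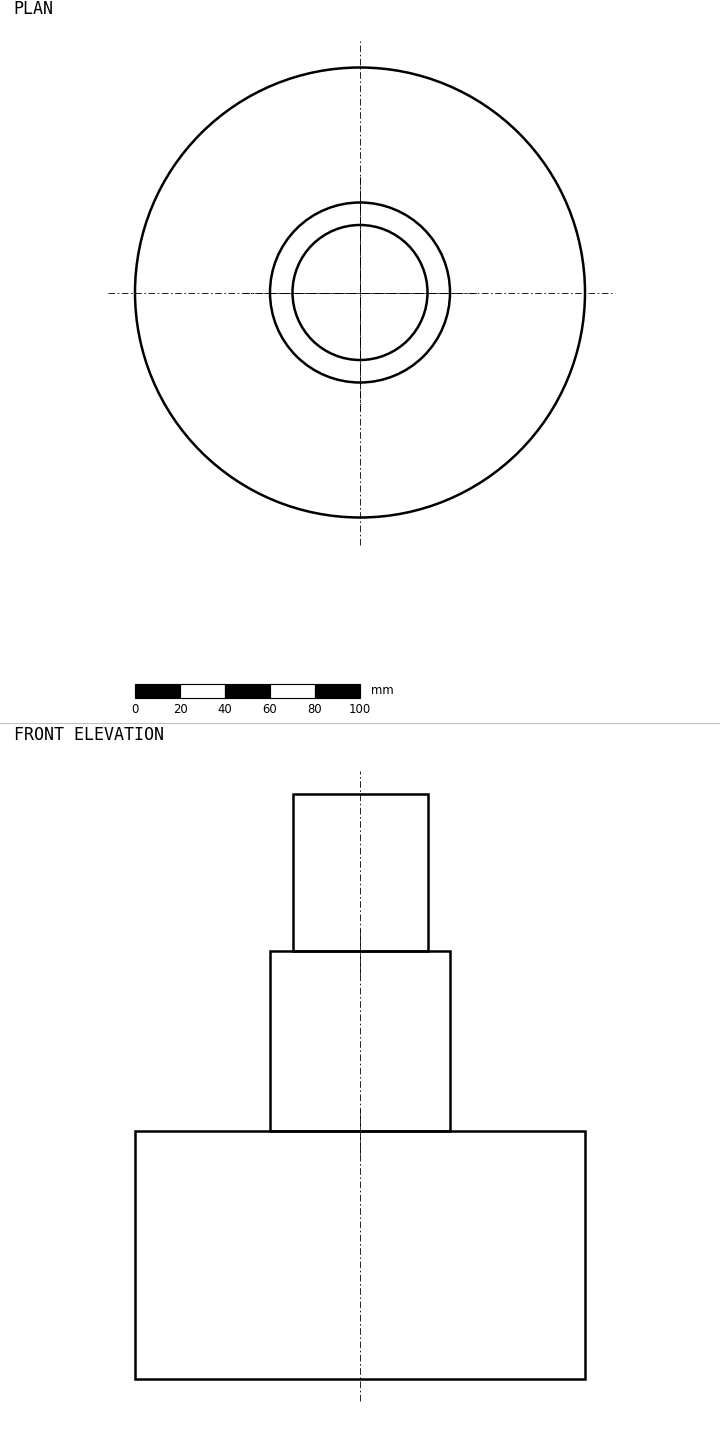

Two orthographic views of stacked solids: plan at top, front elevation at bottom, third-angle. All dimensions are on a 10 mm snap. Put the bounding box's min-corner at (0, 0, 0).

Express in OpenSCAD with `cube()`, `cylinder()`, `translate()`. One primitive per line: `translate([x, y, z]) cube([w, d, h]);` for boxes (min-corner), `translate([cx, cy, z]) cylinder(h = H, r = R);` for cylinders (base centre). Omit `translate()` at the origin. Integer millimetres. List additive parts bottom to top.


translate([100, 100, 0]) cylinder(h = 110, r = 100);
translate([100, 100, 110]) cylinder(h = 80, r = 40);
translate([100, 100, 190]) cylinder(h = 70, r = 30);
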